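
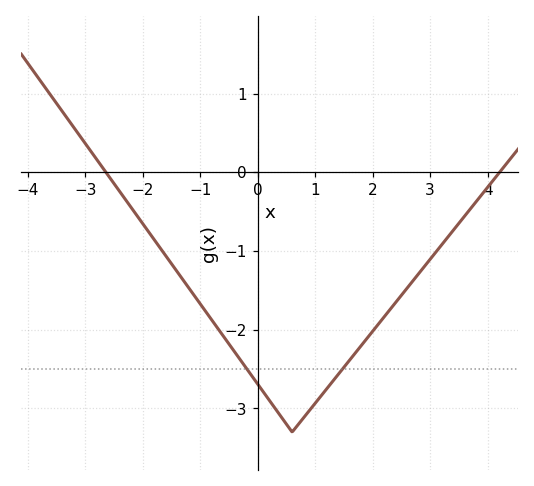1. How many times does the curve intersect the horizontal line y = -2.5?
2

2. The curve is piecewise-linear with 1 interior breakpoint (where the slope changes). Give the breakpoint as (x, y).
(0.6, -3.3)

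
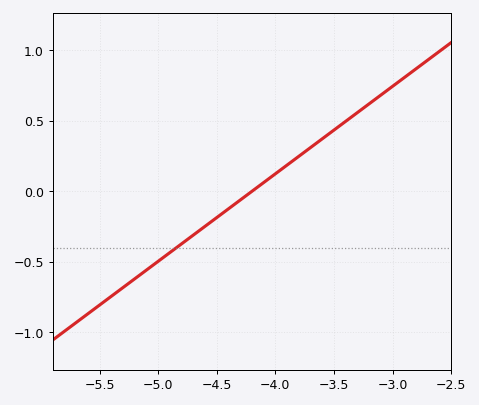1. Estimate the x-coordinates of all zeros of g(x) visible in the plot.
-4.2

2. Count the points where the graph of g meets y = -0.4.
1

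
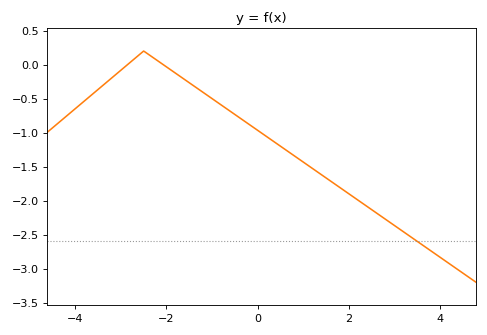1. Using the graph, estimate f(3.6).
-2.65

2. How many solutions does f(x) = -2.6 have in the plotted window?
1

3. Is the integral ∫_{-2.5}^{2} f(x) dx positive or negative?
negative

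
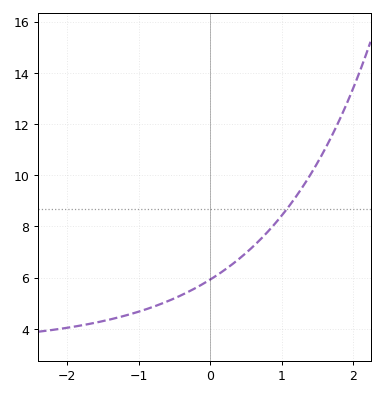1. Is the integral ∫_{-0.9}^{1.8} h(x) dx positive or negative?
positive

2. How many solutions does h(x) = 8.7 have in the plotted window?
1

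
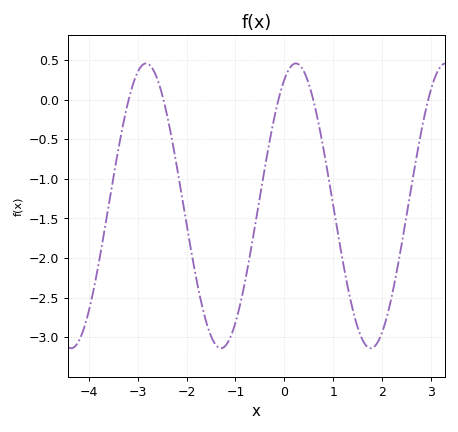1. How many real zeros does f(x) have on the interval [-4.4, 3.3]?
5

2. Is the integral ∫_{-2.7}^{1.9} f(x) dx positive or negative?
negative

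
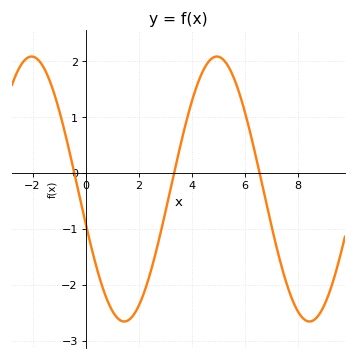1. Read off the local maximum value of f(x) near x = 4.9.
2.08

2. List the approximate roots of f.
-0.426, 3.34, 6.56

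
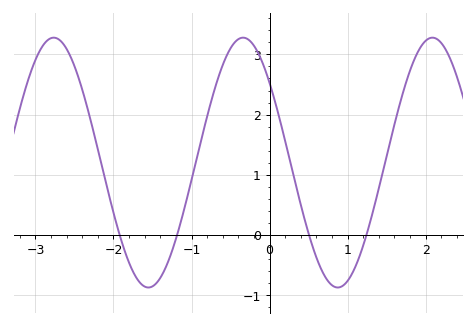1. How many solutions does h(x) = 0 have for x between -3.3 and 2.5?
4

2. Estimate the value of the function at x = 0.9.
-0.875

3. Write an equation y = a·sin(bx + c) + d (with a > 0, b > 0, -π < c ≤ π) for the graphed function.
y = 2.08sin(2.59x + 2.45) + 1.2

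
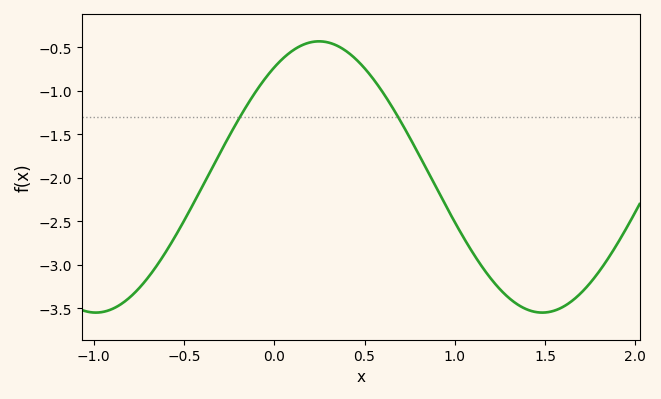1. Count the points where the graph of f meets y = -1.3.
2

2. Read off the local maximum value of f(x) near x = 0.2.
-0.45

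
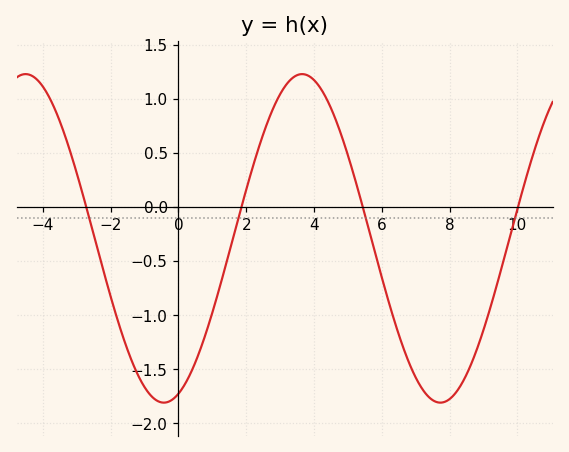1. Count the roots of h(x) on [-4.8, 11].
4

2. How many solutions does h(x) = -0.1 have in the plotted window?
4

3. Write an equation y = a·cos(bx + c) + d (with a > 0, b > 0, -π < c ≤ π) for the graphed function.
y = 1.52cos(0.77x - 2.81) - 0.29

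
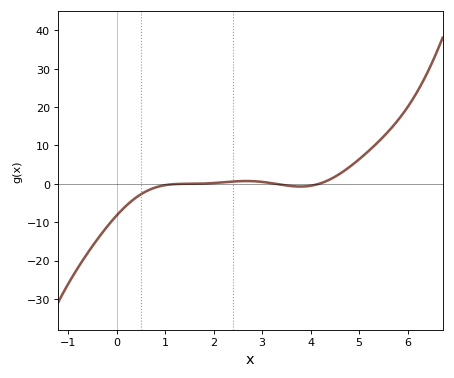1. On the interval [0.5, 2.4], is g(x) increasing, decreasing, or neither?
increasing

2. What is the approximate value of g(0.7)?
-1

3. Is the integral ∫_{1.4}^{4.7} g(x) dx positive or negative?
positive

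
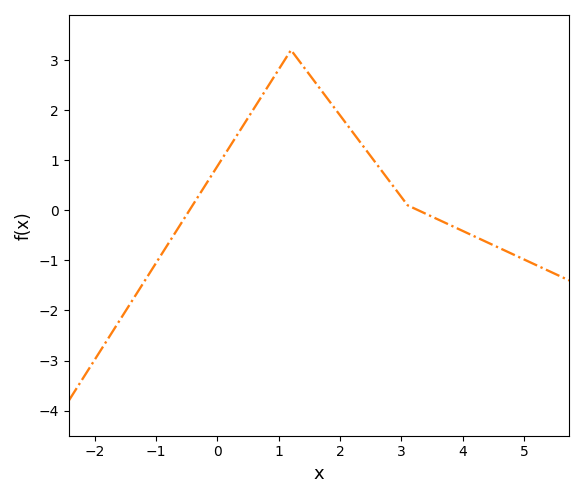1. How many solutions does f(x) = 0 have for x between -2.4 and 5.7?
2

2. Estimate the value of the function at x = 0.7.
2.23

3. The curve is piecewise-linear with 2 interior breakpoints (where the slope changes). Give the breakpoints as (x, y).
(1.2, 3.2); (3.1, 0.1)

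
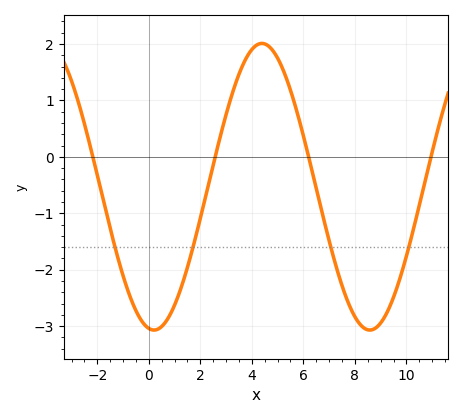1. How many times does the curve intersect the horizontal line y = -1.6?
4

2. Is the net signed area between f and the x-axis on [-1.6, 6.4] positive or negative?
negative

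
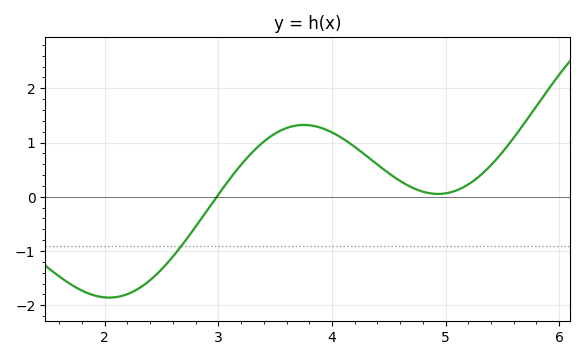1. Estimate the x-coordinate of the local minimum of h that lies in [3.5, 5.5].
4.93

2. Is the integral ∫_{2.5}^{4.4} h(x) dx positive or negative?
positive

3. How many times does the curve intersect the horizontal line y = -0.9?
1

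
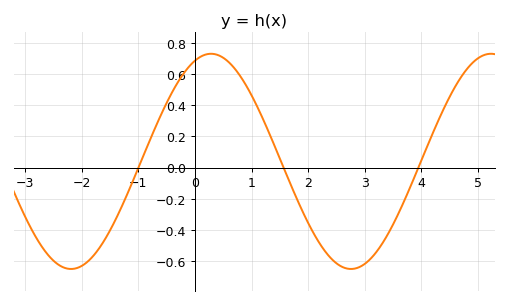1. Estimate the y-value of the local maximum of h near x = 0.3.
0.72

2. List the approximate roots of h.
-1, 1.6, 4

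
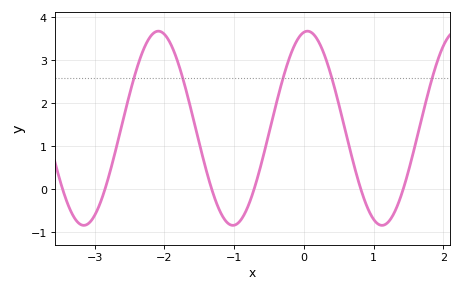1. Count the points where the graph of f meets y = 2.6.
5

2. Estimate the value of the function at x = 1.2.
-0.8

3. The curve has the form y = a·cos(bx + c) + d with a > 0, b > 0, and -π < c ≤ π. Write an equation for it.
y = 2.26cos(2.9x - 0.15) + 1.42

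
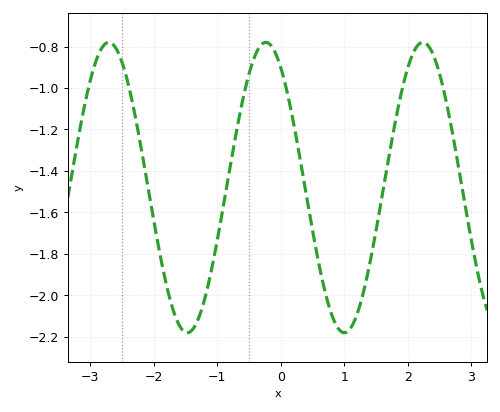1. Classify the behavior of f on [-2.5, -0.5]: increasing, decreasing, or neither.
neither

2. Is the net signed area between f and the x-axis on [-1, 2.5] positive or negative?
negative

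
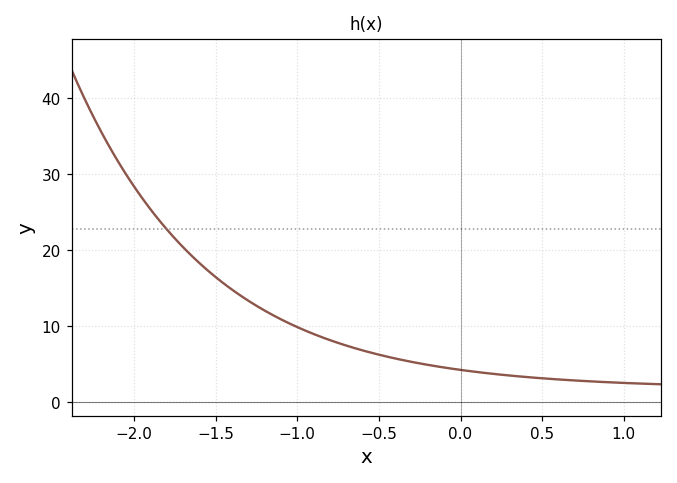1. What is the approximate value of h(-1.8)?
23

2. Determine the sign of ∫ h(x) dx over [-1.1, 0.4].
positive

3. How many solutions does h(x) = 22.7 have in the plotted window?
1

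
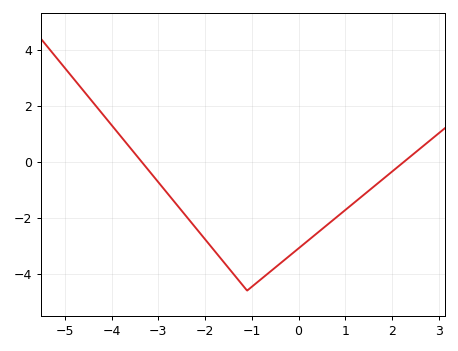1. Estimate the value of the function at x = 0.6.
-2.2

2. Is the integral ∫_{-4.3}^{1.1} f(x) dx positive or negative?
negative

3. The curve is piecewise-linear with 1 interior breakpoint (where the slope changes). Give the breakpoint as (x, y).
(-1.1, -4.6)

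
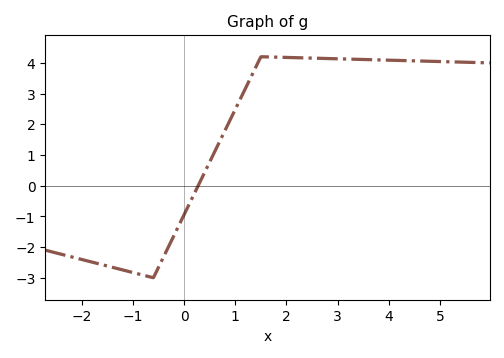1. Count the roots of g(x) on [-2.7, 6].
1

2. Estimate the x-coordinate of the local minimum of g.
-0.6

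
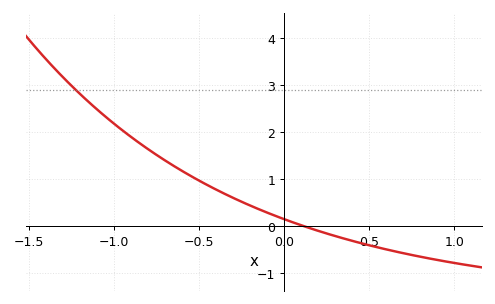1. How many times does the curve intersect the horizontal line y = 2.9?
1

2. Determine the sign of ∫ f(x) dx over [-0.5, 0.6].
positive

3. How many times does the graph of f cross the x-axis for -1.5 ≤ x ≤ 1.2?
1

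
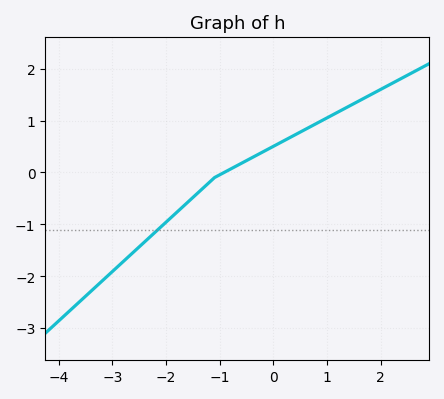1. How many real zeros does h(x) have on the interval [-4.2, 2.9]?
1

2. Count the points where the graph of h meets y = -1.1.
1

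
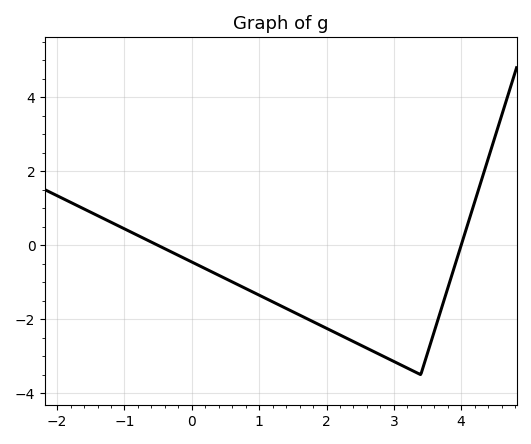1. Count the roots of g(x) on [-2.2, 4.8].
2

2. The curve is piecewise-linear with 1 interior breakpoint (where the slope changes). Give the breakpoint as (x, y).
(3.4, -3.5)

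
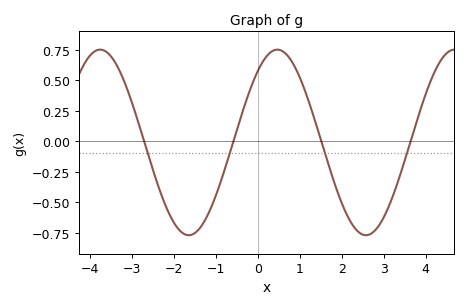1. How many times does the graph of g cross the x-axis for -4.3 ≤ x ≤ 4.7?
4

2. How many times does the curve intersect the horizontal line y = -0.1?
4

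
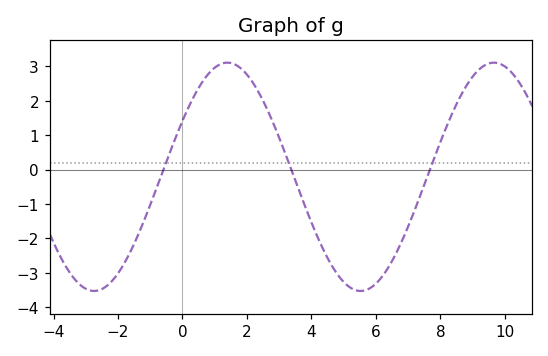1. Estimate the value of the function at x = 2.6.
1.8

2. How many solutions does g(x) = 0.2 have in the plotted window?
3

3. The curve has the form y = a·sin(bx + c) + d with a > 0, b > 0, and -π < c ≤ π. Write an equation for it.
y = 3.32sin(0.76x + 0.51) - 0.21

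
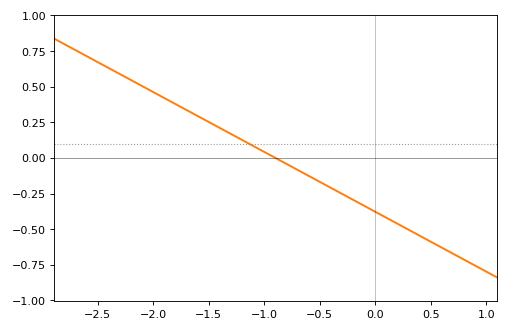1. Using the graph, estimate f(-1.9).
0.42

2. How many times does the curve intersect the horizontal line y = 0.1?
1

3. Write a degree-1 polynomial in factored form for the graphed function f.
y = -0.42(x + 0.9)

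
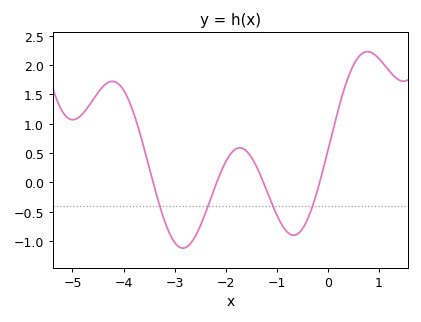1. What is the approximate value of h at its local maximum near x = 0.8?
2.23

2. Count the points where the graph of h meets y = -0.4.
4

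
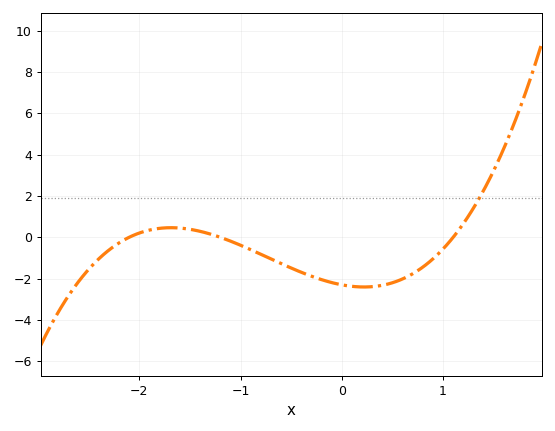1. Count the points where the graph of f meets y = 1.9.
1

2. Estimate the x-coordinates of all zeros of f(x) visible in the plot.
-2.1, -1.2, 1.1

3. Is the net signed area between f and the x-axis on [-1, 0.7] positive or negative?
negative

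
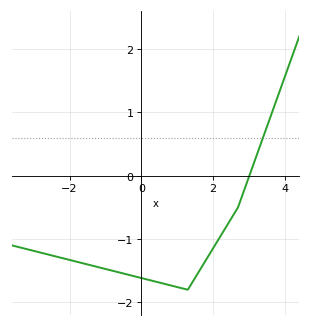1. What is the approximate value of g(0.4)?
-1.67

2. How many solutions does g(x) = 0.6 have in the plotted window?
1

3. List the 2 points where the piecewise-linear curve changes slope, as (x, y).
(1.3, -1.8); (2.7, -0.5)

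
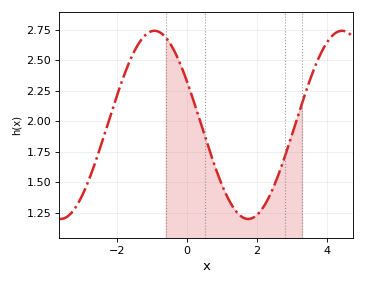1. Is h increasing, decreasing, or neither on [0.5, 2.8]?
neither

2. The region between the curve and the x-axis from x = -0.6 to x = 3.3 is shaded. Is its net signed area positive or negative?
positive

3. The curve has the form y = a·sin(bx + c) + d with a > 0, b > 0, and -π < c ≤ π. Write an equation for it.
y = 0.77sin(1.2x + 2.7) + 1.97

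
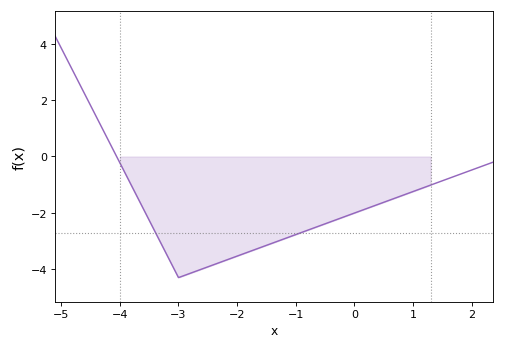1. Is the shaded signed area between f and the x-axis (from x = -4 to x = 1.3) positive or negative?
negative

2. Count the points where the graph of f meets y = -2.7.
2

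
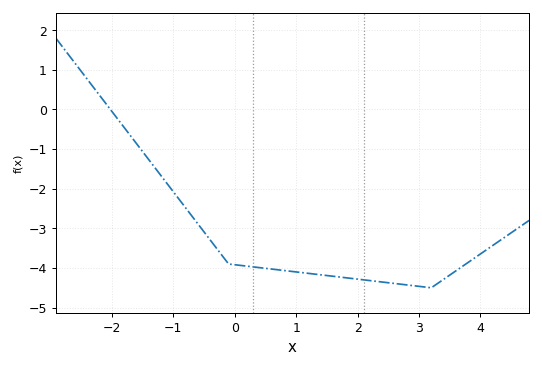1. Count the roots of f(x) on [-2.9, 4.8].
1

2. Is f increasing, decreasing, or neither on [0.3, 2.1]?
decreasing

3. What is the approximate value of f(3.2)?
-4.5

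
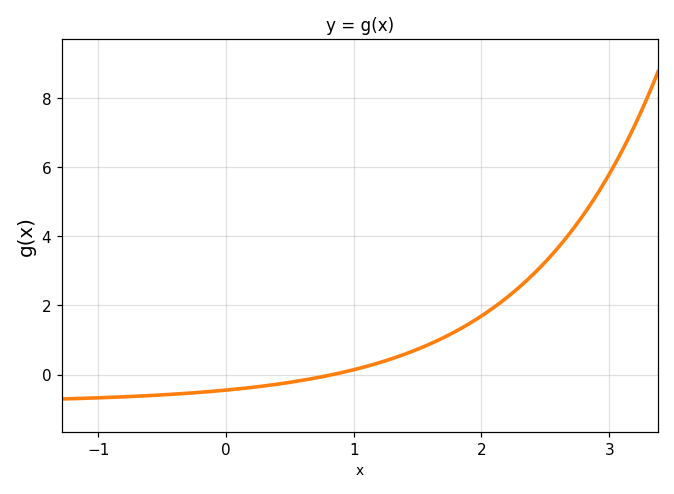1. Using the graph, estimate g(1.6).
0.8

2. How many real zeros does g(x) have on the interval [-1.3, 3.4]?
1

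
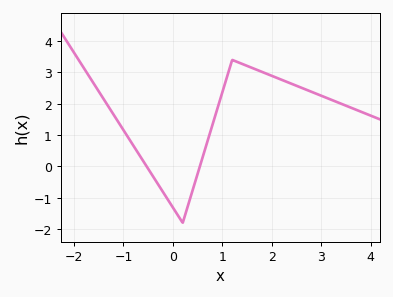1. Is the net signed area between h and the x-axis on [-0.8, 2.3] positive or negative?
positive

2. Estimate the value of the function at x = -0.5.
-0.071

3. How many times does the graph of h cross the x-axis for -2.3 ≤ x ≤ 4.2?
2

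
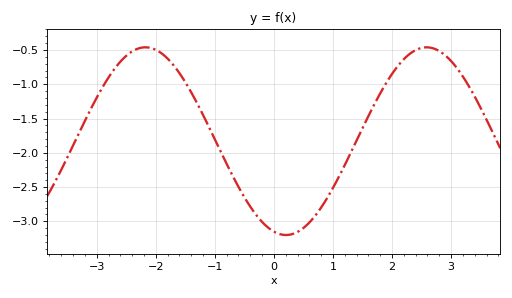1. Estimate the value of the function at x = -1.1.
-1.6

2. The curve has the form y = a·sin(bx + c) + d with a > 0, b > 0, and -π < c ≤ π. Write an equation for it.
y = 1.37sin(1.3x - 1.8) - 1.83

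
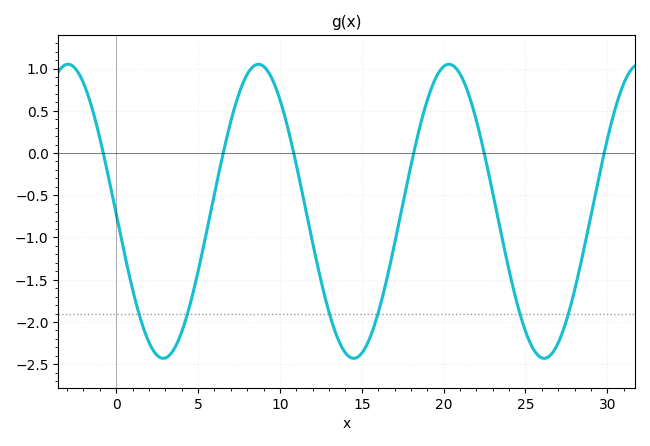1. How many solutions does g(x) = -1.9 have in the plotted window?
6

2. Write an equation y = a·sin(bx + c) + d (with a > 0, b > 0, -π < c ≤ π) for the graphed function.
y = 1.74sin(0.54x - 3.1) - 0.69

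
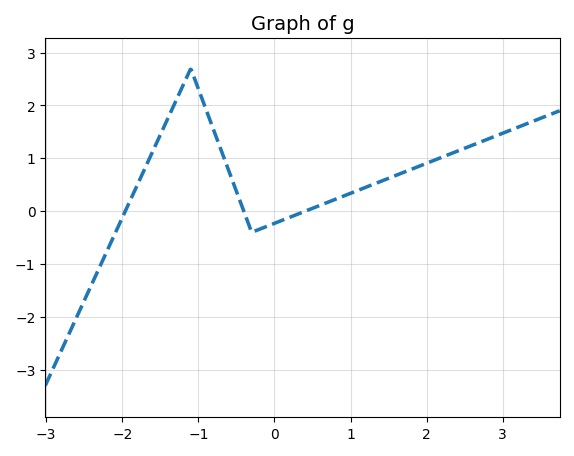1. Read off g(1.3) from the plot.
0.5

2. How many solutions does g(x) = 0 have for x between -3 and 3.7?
3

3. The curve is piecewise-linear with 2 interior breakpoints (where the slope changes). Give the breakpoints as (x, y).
(-1.1, 2.7); (-0.3, -0.4)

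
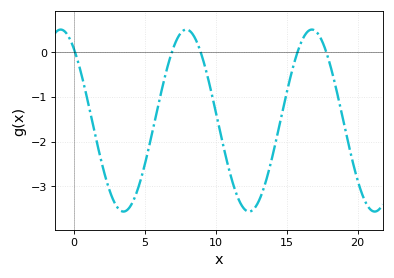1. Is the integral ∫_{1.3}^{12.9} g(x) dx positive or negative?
negative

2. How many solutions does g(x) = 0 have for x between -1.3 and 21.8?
5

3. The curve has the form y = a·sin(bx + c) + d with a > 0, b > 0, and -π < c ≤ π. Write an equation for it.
y = 2.03sin(0.71x + 2.22) - 1.53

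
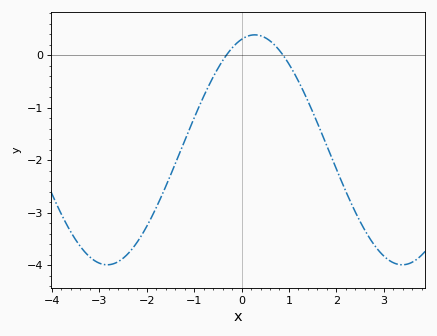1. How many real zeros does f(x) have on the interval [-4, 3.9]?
2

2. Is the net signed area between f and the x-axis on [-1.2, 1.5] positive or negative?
negative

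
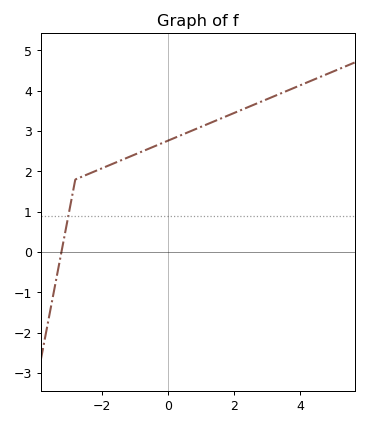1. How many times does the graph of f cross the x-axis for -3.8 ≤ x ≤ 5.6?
1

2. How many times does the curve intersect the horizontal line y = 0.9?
1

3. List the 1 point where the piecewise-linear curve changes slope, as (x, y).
(-2.8, 1.8)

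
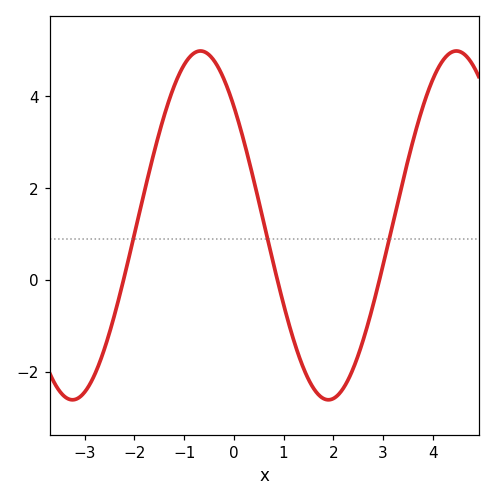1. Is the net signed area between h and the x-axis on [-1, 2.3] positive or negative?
positive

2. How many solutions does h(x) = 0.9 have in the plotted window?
3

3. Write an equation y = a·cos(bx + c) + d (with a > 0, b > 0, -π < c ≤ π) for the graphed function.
y = 3.8cos(1.2x + 0.82) + 1.19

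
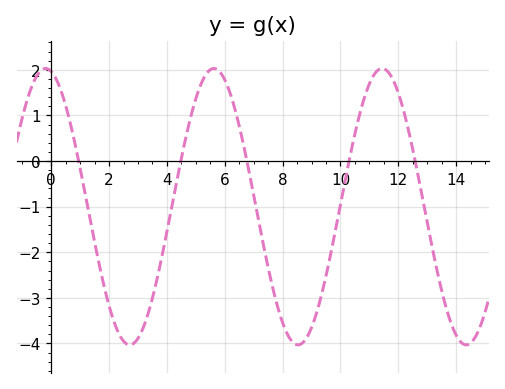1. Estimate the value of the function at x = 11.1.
1.83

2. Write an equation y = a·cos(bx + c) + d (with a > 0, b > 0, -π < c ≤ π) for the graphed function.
y = 3.03cos(1.08x + 0.21) - 1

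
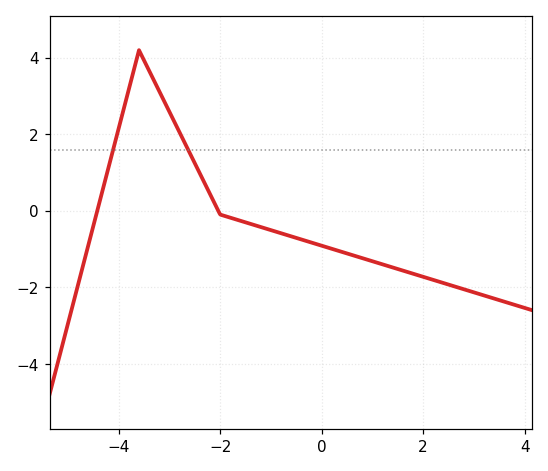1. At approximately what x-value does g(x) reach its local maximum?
-3.6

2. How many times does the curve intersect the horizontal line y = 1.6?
2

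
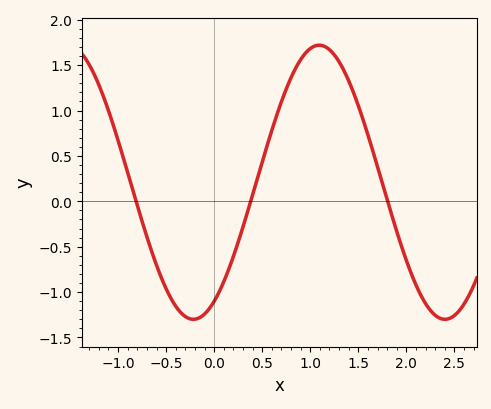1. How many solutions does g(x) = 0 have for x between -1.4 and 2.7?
3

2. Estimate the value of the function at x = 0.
-1.1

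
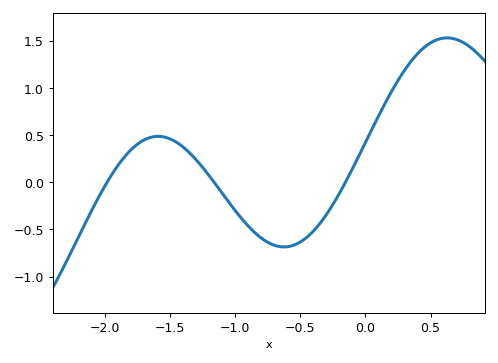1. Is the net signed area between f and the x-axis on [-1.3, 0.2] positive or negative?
negative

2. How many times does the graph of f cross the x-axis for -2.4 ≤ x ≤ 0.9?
3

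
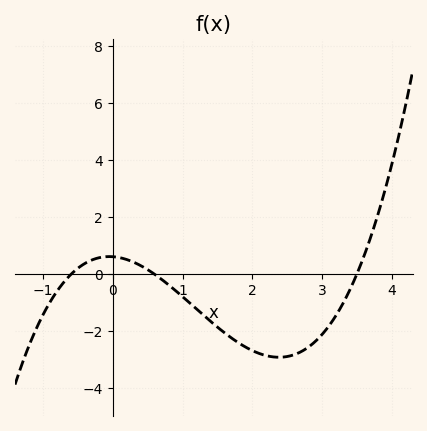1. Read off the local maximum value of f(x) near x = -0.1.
0.6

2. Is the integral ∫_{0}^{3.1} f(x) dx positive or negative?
negative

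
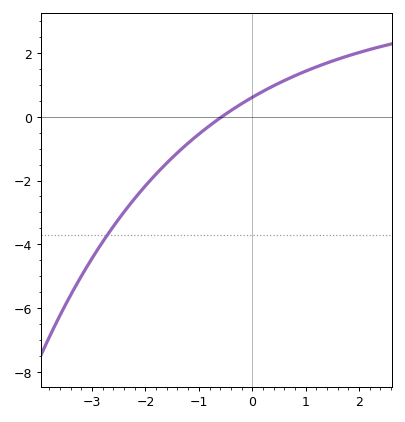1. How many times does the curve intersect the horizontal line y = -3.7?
1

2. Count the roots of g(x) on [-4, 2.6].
1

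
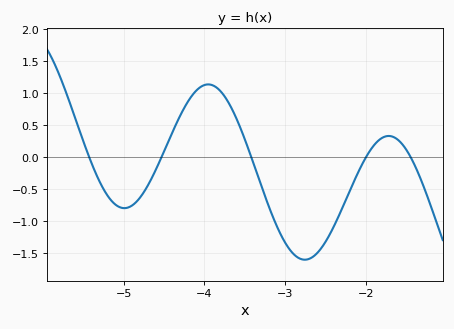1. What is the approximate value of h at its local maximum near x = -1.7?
0.331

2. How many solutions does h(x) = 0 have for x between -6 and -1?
5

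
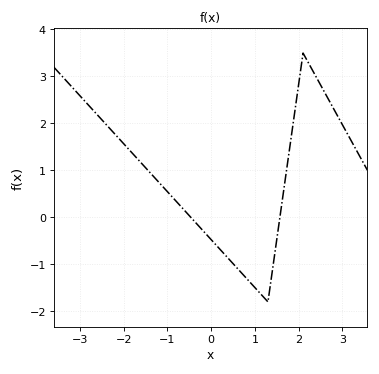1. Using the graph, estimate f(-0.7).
0.2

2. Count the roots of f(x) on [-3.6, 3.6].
2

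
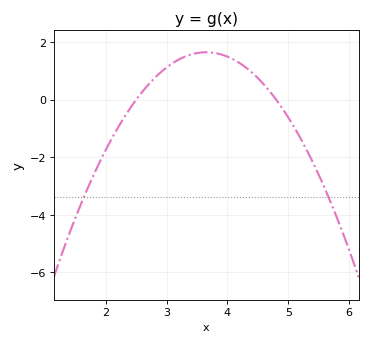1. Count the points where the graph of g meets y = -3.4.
2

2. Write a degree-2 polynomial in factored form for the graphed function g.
y = -1.24(x - 2.5)(x - 4.8)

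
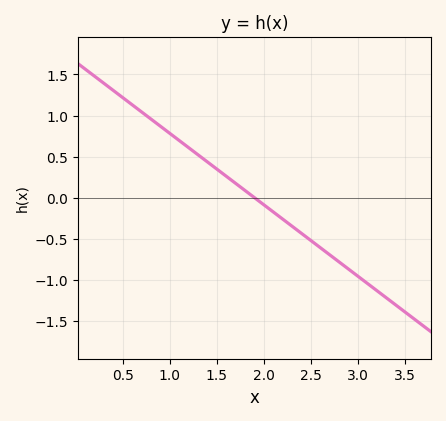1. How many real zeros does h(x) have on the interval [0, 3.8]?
1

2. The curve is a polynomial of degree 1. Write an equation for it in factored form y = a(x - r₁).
y = -0.87(x - 1.9)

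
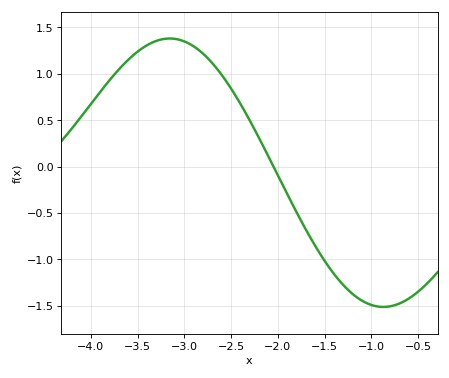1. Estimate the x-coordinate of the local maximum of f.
-3.16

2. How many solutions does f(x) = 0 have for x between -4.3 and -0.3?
1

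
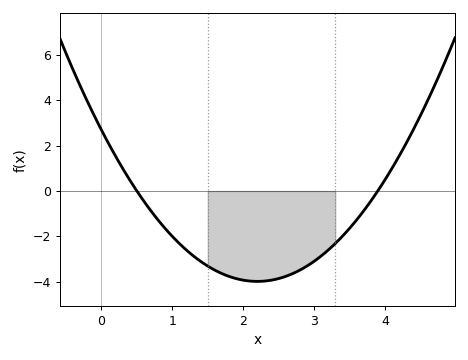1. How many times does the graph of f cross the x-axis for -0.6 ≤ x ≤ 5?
2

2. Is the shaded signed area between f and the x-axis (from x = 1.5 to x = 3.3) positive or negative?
negative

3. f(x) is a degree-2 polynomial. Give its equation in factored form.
y = 1.38(x - 0.5)(x - 3.9)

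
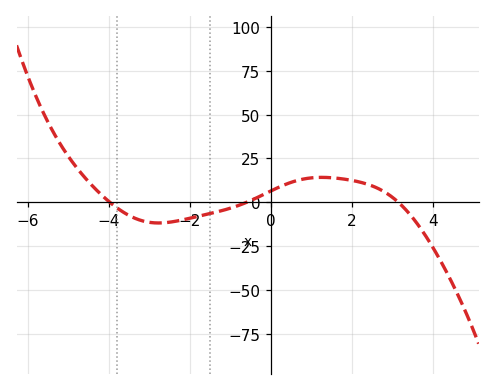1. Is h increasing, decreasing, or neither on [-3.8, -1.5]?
neither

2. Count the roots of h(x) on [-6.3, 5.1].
3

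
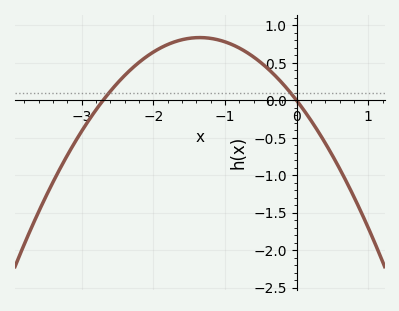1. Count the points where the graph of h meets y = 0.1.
2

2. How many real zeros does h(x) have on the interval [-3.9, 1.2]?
2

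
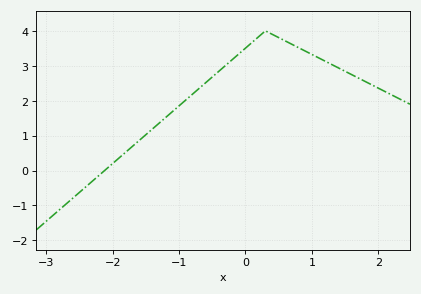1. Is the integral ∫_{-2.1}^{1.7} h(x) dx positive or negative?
positive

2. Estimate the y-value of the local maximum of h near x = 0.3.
4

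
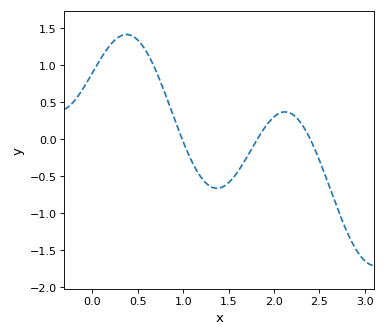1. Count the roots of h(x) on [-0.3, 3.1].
3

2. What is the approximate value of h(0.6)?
1.17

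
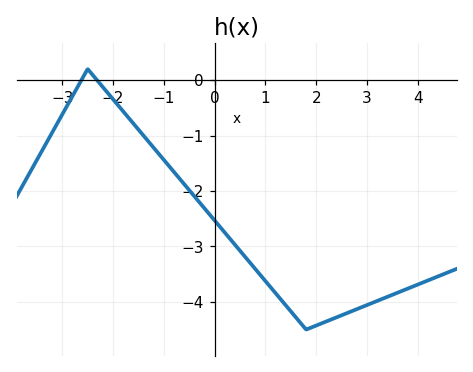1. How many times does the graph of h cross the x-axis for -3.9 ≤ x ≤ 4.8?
2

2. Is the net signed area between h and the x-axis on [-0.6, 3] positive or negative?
negative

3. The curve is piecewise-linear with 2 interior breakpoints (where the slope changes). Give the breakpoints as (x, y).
(-2.5, 0.2); (1.8, -4.5)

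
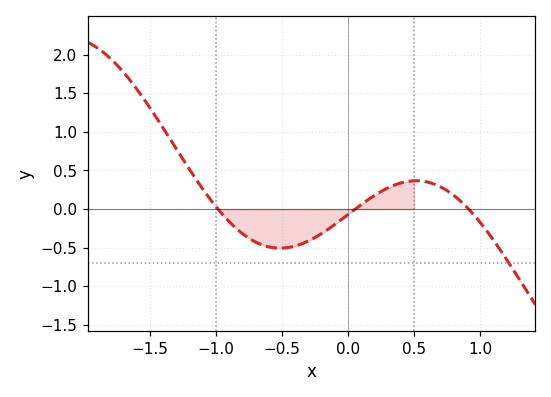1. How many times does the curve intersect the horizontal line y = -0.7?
1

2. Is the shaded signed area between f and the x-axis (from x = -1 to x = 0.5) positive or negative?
negative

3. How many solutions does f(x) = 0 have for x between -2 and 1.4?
3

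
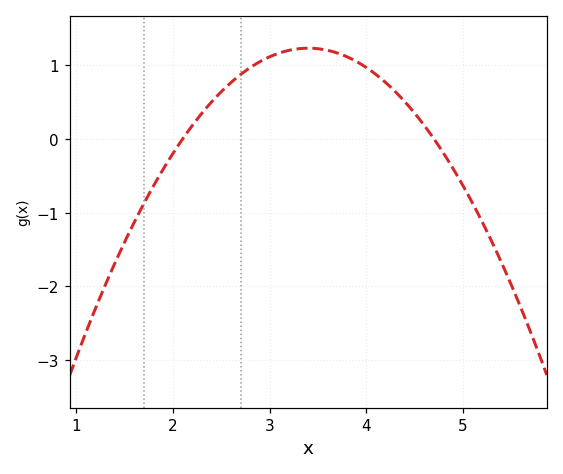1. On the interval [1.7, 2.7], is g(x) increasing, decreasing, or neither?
increasing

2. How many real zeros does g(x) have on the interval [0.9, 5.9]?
2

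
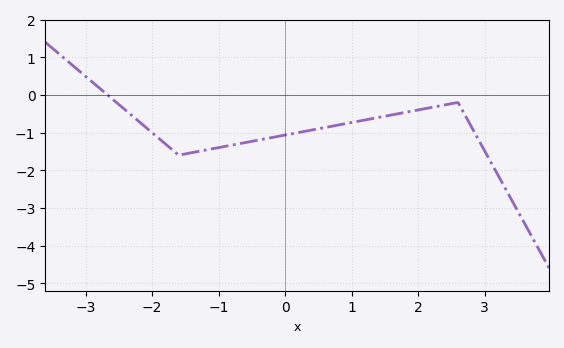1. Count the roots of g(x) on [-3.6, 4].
1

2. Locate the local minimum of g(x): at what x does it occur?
-1.6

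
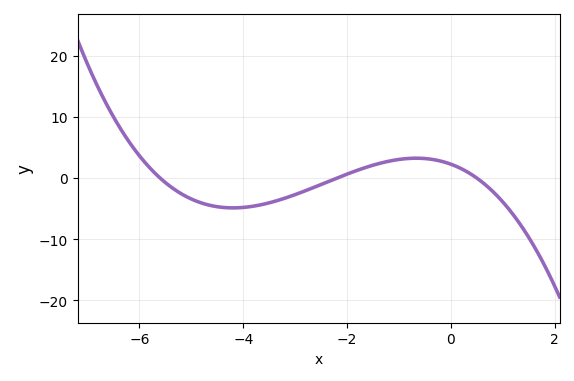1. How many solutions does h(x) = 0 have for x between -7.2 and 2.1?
3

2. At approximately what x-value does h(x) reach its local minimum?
-4.2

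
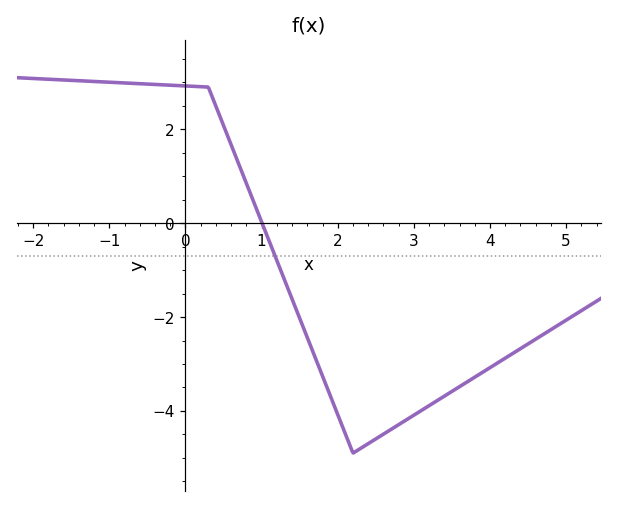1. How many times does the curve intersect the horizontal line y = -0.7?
1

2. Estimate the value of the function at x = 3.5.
-3.6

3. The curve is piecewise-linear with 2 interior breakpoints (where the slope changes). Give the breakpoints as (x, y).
(0.3, 2.9); (2.2, -4.9)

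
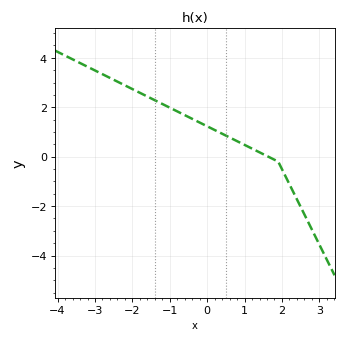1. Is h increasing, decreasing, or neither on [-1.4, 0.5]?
decreasing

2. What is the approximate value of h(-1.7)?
2.51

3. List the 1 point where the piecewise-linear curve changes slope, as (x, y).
(1.9, -0.2)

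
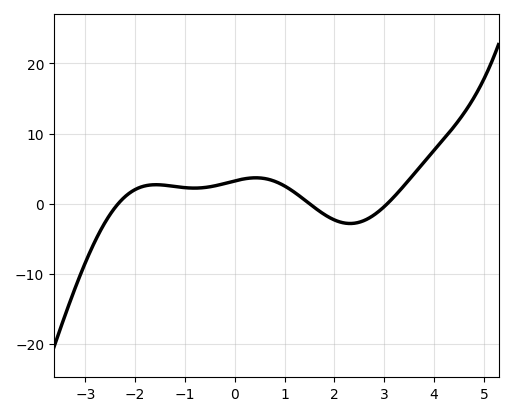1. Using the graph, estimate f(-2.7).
-4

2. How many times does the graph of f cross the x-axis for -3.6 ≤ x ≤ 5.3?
3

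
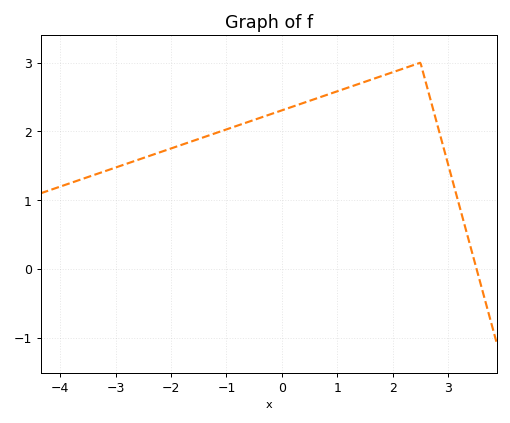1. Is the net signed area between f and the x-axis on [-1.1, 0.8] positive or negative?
positive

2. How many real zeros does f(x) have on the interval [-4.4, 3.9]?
1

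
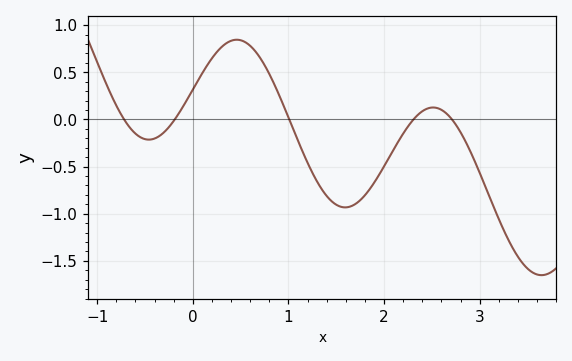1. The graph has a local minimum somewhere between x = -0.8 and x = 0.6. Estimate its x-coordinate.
-0.5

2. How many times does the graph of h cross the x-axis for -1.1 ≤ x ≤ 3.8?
5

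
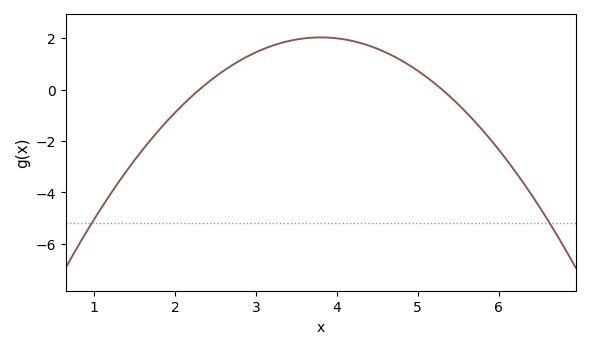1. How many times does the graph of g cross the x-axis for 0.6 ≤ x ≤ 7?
2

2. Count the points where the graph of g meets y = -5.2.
2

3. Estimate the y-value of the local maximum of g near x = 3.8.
2.02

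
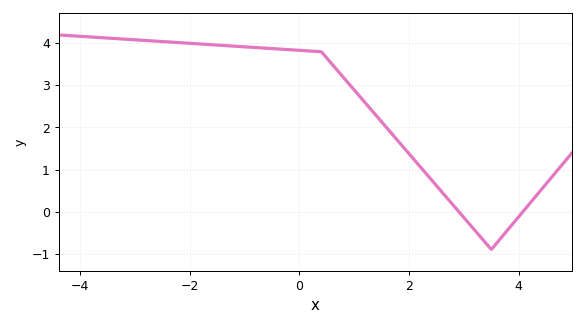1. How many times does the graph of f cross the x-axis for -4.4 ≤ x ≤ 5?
2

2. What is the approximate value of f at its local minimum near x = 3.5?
-0.9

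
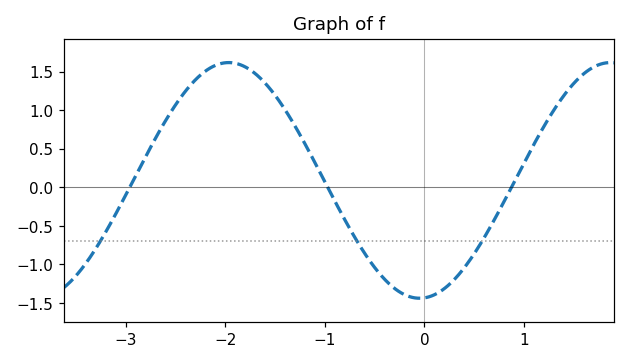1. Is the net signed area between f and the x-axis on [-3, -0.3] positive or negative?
positive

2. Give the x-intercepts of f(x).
-3, -1, 0.9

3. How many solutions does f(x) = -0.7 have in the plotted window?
3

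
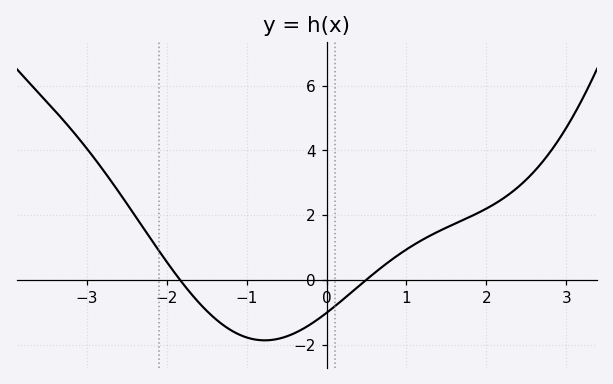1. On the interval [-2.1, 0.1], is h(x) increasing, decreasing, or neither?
neither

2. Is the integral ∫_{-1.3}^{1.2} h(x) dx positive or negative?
negative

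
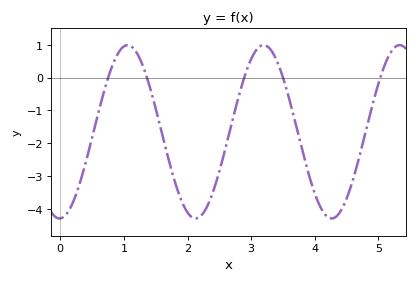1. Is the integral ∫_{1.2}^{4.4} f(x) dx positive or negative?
negative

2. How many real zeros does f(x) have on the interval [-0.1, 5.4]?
5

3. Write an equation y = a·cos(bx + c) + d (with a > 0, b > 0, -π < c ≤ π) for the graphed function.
y = 2.64cos(2.9x - 3.1) - 1.65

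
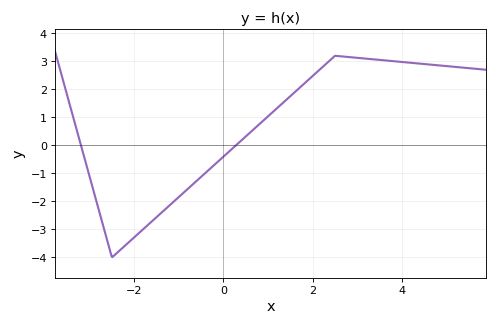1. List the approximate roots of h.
-3.19, 0.278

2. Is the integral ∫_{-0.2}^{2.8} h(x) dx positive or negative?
positive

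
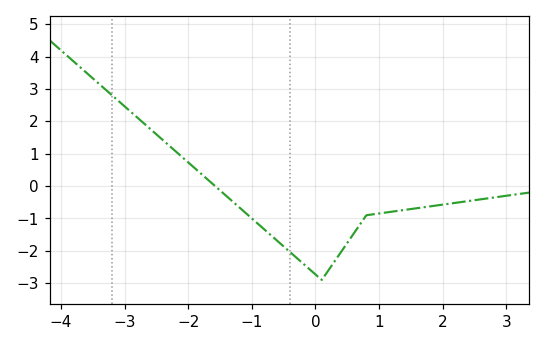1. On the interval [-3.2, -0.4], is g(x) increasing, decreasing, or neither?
decreasing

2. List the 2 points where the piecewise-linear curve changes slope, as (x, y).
(0.1, -2.9); (0.8, -0.9)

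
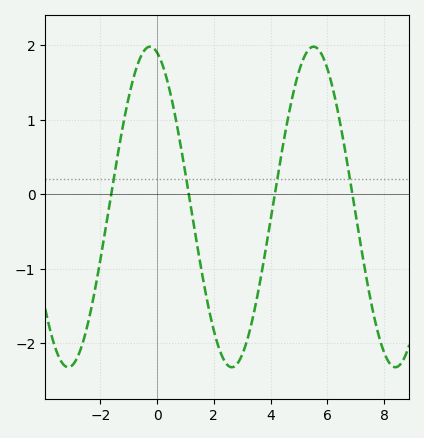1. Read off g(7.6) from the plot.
-1.6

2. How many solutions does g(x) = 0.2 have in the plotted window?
4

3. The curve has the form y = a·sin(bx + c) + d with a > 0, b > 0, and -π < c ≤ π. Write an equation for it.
y = 2.15sin(1.1x + 1.8) - 0.17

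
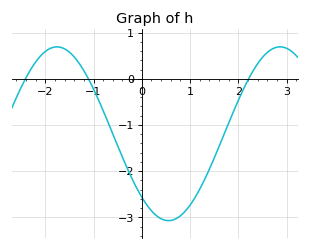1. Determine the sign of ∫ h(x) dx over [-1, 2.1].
negative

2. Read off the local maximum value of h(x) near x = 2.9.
0.69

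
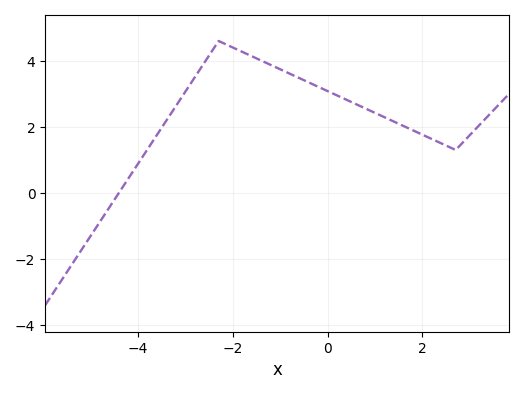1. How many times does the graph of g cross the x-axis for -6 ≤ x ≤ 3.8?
1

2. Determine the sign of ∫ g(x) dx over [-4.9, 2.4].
positive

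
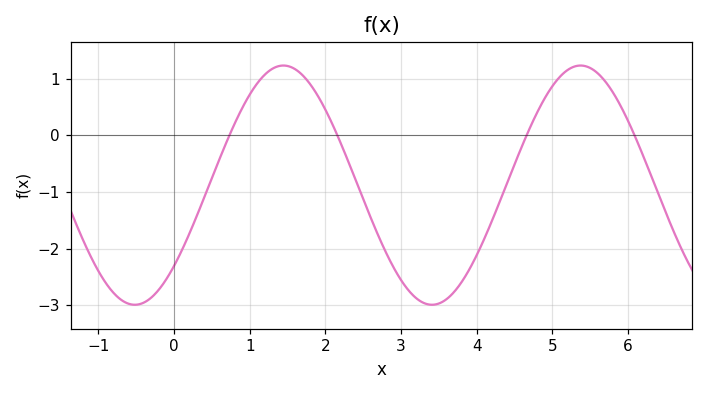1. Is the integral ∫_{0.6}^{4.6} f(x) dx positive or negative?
negative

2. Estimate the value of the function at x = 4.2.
-1.5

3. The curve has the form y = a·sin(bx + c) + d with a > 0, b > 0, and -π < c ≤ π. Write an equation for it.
y = 2.11sin(1.6x - 0.74) - 0.88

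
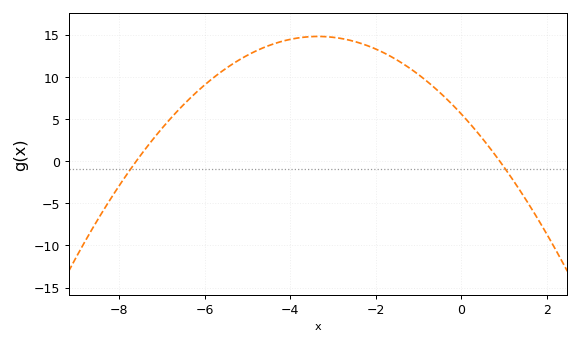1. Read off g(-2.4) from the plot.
14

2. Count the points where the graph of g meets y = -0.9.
2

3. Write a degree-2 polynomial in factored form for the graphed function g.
y = -0.82(x + 7.6)(x - 0.9)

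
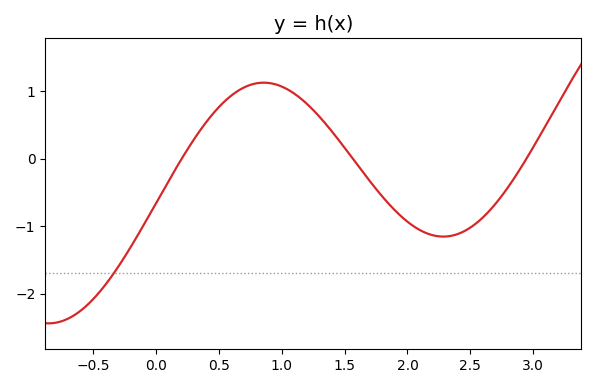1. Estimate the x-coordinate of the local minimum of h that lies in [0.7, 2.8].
2.29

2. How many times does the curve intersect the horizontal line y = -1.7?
1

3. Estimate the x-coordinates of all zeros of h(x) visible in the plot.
0.203, 1.57, 2.95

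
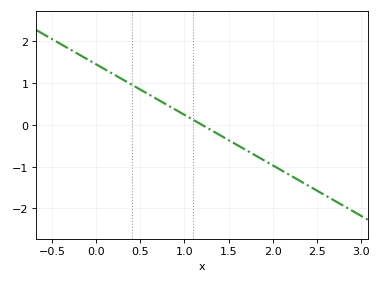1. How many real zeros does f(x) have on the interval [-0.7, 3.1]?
1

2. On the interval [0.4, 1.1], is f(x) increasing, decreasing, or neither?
decreasing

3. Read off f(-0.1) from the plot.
1.57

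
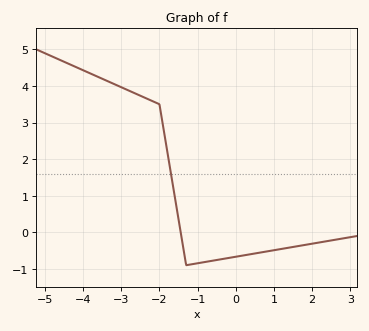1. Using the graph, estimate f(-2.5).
3.7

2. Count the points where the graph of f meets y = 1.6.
1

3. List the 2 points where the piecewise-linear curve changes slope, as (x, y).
(-2, 3.5); (-1.3, -0.9)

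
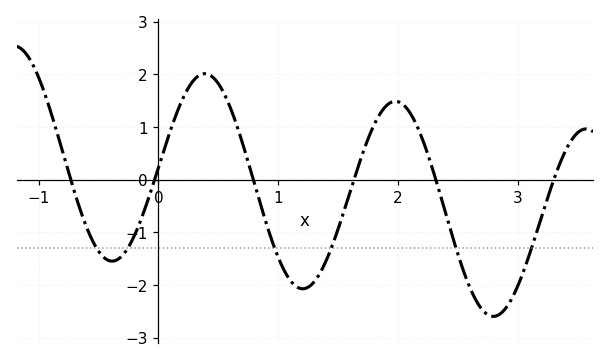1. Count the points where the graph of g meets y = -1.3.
6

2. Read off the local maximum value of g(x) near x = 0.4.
2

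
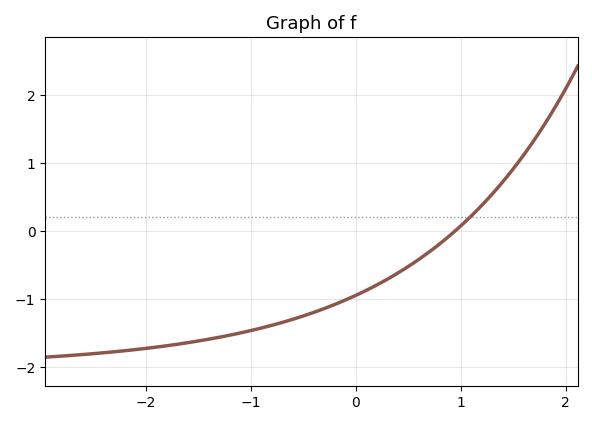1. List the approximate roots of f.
0.948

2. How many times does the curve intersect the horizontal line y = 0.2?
1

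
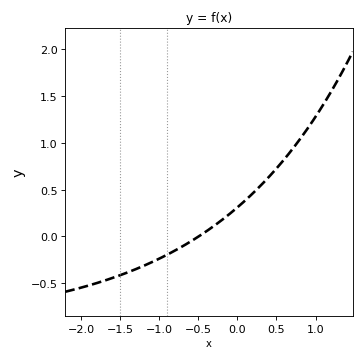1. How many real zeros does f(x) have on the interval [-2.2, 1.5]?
1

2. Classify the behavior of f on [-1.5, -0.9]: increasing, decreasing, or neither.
increasing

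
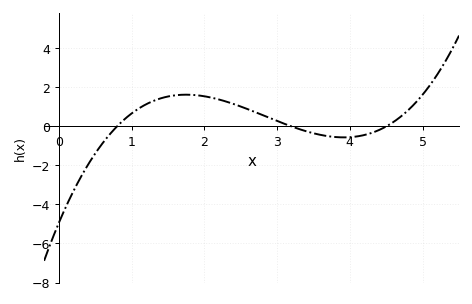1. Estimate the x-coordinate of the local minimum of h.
3.9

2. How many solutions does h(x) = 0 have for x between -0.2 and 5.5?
3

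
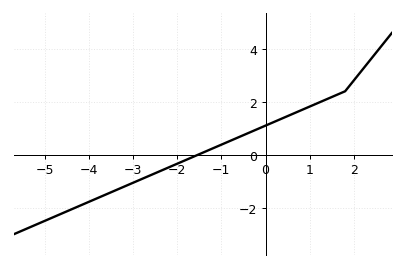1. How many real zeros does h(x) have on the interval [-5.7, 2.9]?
1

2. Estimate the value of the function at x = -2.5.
-0.6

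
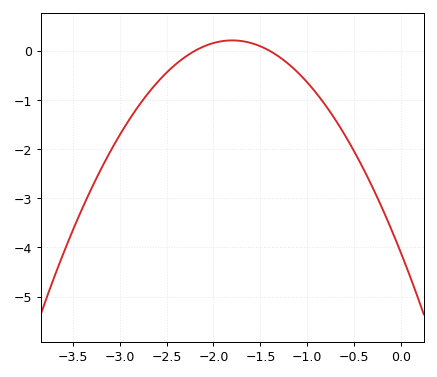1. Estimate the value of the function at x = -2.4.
-0.3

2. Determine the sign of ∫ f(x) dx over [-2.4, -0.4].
negative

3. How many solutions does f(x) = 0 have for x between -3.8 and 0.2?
2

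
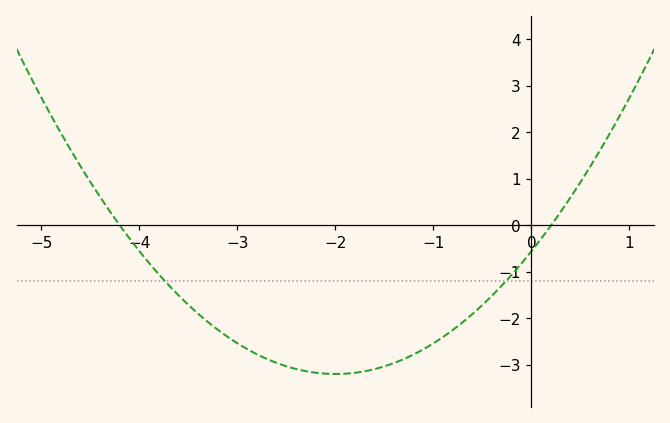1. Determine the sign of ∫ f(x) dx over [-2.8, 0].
negative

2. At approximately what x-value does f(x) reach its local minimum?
-2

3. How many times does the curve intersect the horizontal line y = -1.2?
2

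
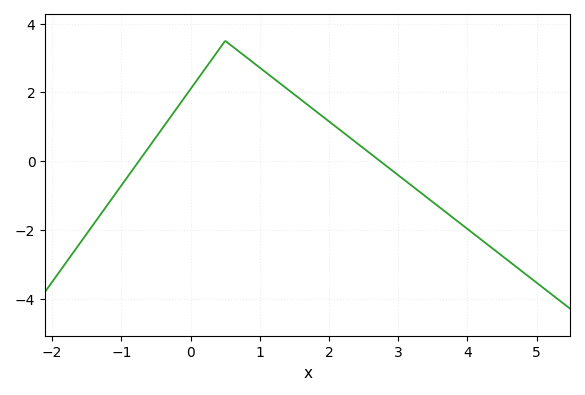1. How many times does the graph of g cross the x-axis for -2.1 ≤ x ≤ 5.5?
2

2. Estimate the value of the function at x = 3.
-0.4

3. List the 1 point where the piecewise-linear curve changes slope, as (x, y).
(0.5, 3.5)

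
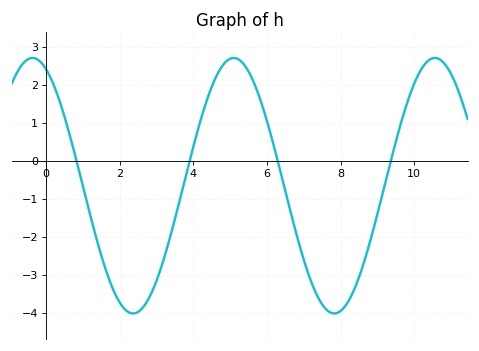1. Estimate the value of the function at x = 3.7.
-0.8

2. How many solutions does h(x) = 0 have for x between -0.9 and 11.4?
4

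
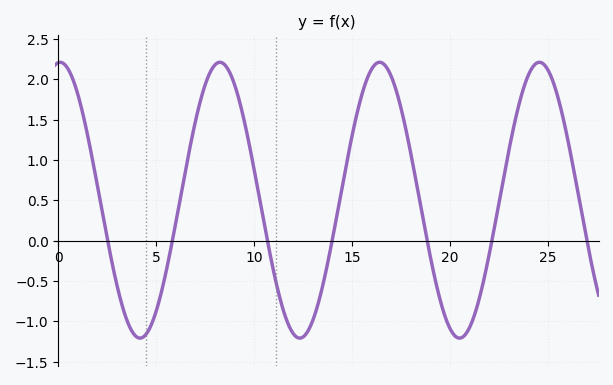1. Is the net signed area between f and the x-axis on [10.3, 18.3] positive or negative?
positive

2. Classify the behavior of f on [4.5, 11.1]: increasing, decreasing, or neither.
neither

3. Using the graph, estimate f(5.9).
0.095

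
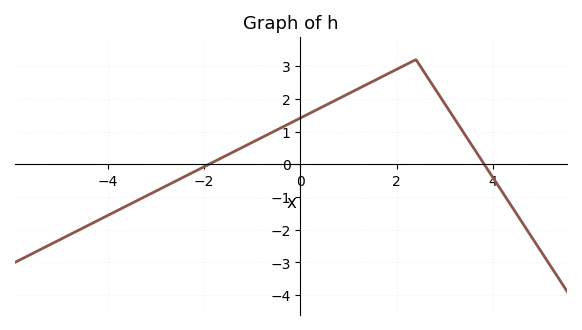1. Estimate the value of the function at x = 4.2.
-0.9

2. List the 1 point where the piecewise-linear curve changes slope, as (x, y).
(2.4, 3.2)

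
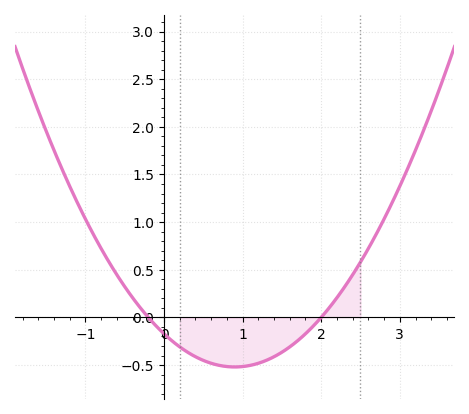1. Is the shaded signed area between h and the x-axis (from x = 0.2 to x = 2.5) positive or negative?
negative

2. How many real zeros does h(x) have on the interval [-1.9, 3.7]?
2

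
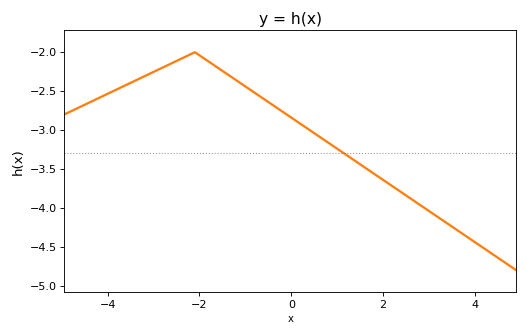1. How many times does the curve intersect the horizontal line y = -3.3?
1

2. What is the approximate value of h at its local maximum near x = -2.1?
-2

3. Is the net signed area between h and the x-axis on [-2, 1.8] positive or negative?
negative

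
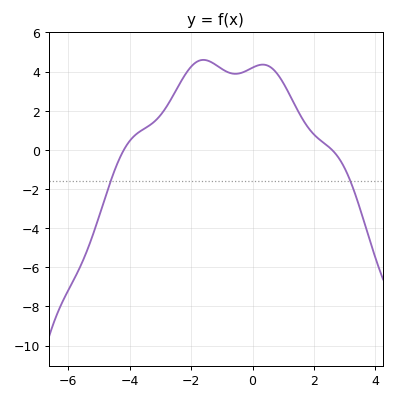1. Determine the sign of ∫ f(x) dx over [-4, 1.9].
positive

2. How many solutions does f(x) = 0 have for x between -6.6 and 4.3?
2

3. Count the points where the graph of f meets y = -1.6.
2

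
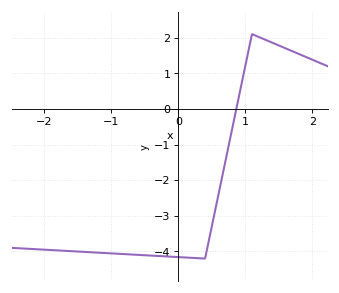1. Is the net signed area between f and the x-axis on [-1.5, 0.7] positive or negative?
negative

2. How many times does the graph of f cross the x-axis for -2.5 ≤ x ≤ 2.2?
1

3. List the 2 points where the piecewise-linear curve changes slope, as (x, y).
(0.4, -4.2); (1.1, 2.1)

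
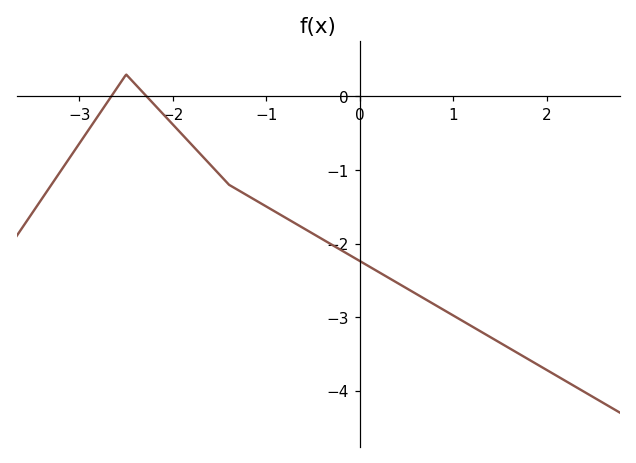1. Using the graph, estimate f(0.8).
-2.83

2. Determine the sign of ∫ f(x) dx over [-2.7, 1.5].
negative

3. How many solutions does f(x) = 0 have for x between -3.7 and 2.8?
2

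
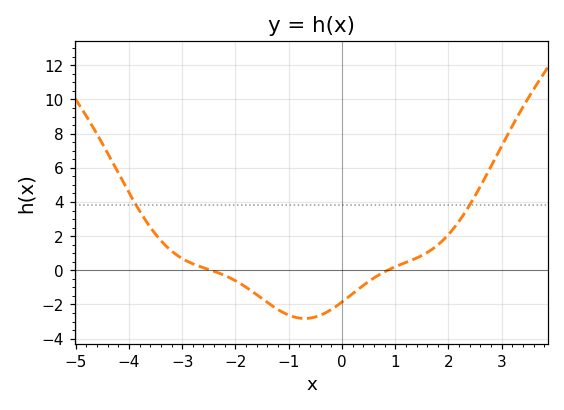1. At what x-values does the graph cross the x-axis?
-2.46, 0.855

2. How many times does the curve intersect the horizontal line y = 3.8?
2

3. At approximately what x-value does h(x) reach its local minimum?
-0.696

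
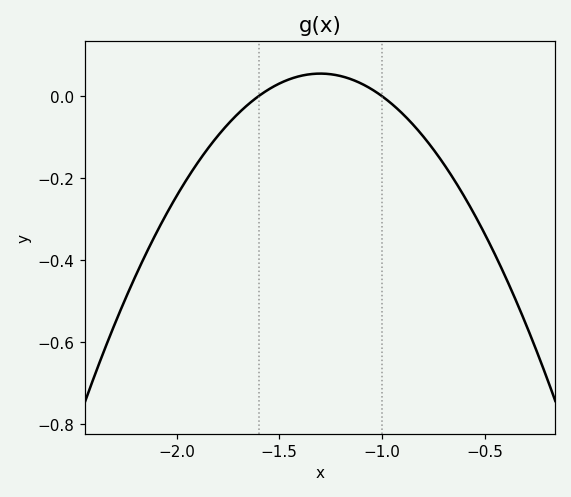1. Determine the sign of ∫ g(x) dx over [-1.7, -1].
positive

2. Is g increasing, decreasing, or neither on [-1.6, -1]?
neither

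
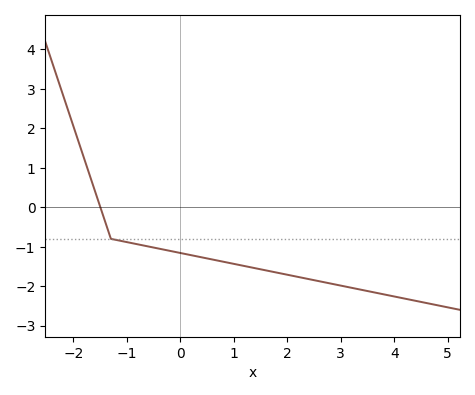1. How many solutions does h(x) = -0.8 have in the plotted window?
1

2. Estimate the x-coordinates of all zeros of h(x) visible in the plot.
-1.4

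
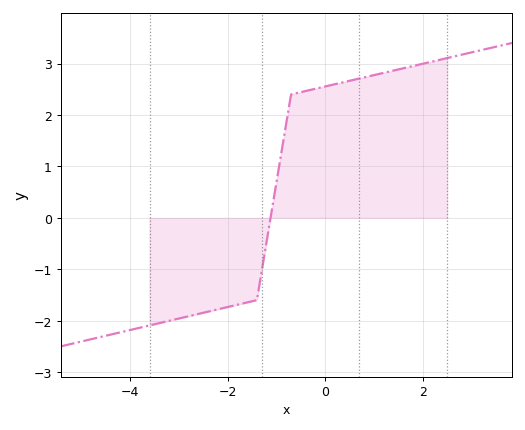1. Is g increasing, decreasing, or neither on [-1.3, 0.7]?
increasing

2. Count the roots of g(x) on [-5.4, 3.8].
1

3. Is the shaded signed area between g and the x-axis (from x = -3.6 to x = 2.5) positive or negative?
positive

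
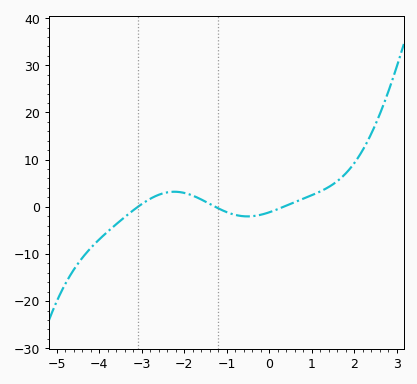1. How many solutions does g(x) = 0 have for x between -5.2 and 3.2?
3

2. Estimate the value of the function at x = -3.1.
-0.056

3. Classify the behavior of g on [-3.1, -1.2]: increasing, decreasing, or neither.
neither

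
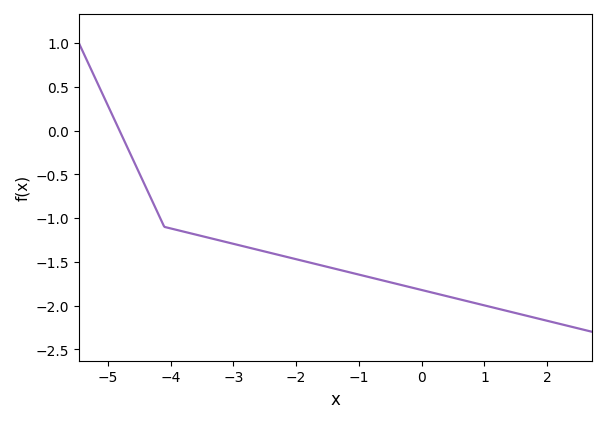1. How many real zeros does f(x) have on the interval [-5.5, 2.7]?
1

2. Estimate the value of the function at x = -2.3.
-1.4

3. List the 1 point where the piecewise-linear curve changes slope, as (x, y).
(-4.1, -1.1)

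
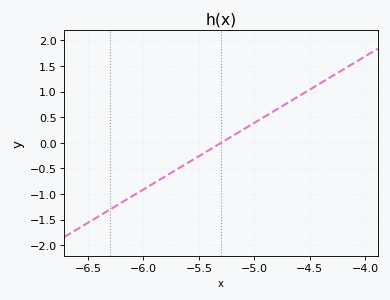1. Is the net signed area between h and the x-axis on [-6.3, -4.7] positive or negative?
negative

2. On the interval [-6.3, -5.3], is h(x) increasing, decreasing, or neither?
increasing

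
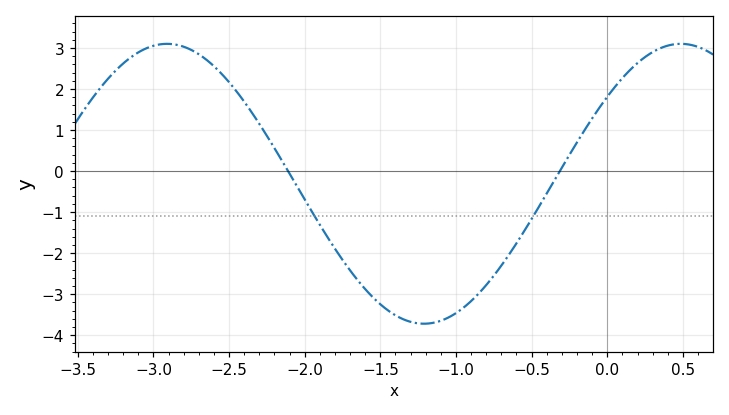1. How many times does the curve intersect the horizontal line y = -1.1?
2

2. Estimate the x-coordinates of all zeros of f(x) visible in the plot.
-2.1, -0.3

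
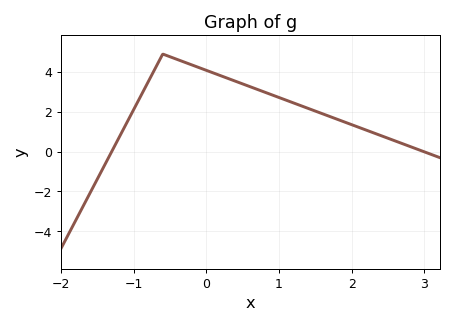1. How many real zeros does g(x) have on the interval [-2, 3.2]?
2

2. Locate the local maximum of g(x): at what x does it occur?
-0.599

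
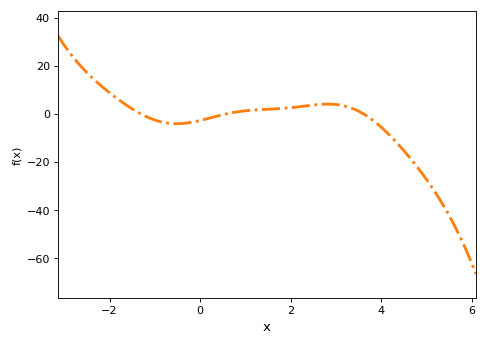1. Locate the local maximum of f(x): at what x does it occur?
2.8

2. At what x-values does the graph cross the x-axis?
-1.4, 0.6, 3.6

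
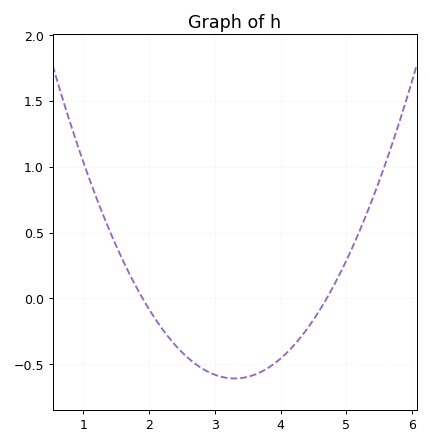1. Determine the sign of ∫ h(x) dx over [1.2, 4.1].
negative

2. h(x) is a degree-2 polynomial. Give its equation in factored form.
y = 0.31(x - 1.9)(x - 4.7)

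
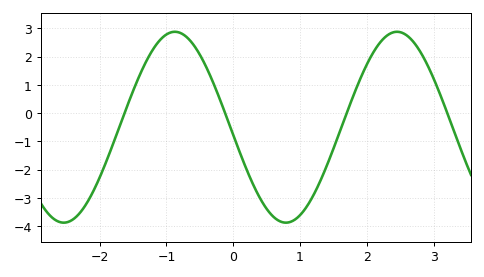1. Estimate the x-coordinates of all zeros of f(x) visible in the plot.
-1.63, -0.121, 1.7, 3.2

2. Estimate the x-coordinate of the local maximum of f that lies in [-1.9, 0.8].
-0.873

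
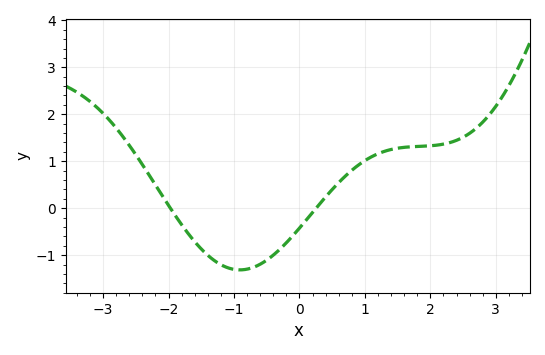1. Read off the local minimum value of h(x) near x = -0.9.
-1.3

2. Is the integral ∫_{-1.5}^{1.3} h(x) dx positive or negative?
negative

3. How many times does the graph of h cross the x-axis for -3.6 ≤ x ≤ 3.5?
2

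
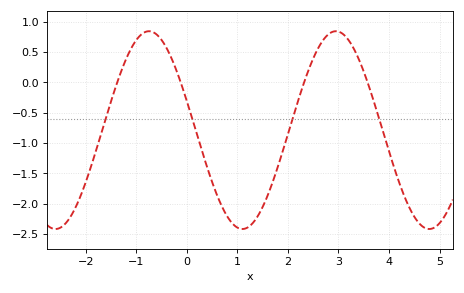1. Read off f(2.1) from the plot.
-0.6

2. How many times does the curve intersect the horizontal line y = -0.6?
4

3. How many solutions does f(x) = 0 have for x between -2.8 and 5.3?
4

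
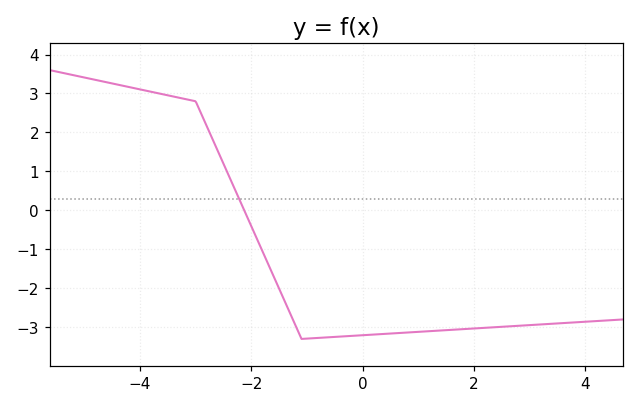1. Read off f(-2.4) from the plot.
0.9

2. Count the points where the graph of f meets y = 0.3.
1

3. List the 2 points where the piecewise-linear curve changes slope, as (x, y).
(-3, 2.8); (-1.1, -3.3)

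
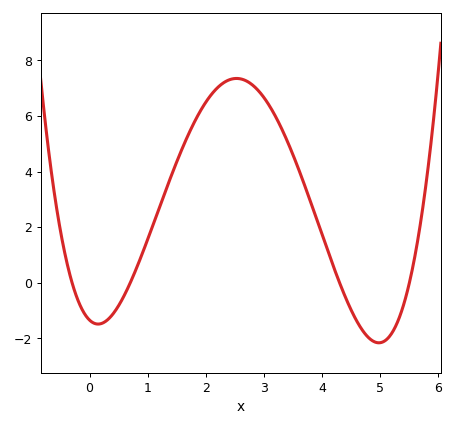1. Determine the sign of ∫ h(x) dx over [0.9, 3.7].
positive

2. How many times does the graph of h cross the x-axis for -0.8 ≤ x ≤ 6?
4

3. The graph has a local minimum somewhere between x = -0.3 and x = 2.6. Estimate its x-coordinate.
0.146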